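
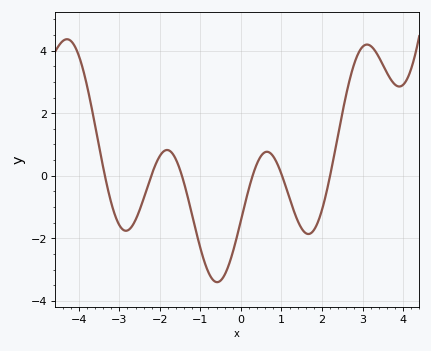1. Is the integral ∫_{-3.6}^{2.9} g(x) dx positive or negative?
negative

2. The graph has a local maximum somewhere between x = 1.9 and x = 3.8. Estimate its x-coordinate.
3.11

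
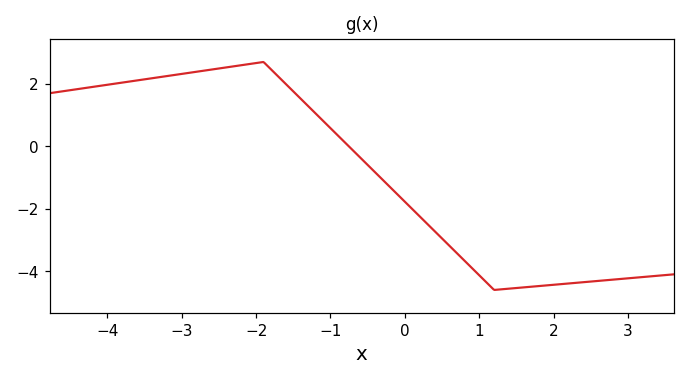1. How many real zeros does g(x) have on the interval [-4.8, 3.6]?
1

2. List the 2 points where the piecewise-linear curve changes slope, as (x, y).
(-1.9, 2.7); (1.2, -4.6)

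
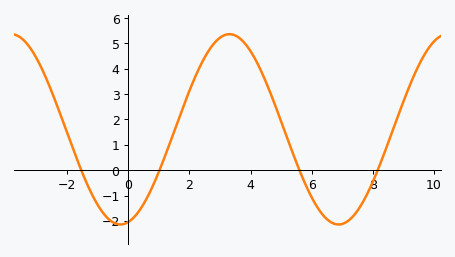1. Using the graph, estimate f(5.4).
0.6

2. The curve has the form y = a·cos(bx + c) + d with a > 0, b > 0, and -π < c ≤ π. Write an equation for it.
y = 3.75cos(0.88x - 2.9) + 1.61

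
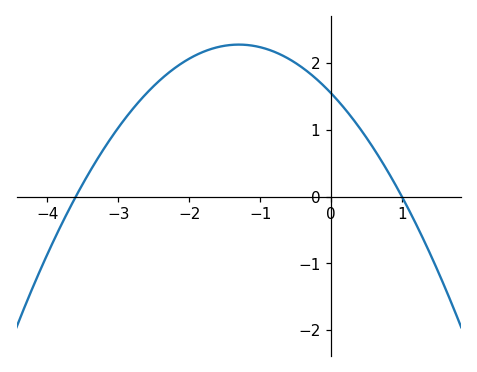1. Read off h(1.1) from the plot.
-0.202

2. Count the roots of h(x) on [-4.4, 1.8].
2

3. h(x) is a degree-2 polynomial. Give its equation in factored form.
y = -0.43(x + 3.6)(x - 1)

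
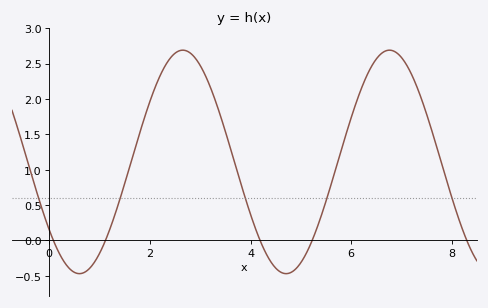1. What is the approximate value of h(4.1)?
0.15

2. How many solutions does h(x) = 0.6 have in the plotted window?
5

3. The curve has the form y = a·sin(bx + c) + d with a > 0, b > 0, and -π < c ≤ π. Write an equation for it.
y = 1.58sin(1.5x - 2.5) + 1.11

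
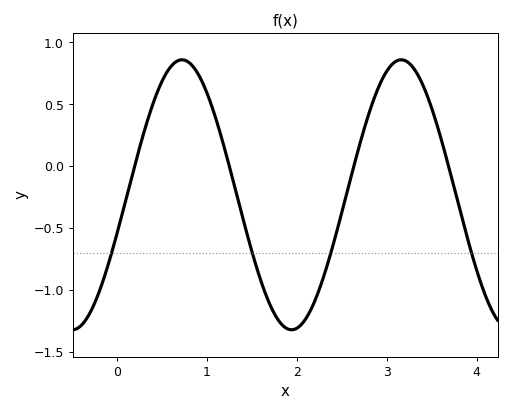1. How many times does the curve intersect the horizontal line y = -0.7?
4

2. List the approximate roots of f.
0.199, 1.25, 2.63, 3.69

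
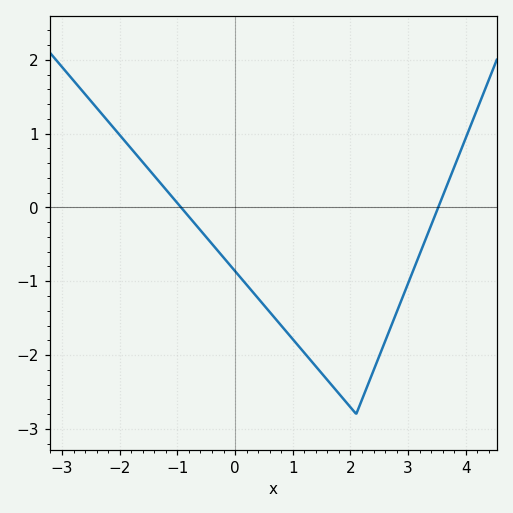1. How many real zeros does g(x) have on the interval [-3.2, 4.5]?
2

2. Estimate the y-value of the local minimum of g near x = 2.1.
-2.8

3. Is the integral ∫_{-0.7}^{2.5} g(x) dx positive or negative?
negative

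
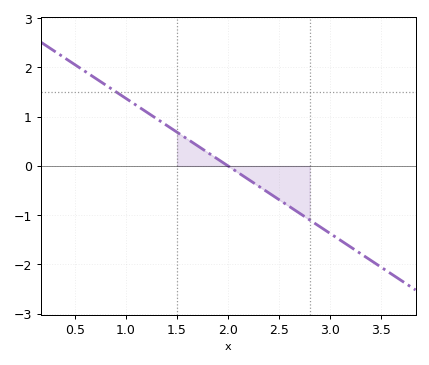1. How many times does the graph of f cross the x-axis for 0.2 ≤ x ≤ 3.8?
1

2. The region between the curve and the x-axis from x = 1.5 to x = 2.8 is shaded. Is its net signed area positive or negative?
negative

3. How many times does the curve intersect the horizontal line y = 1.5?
1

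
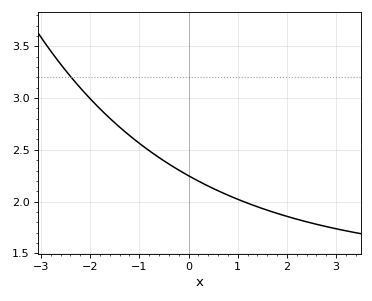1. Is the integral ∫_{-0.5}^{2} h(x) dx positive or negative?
positive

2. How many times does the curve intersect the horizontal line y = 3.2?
1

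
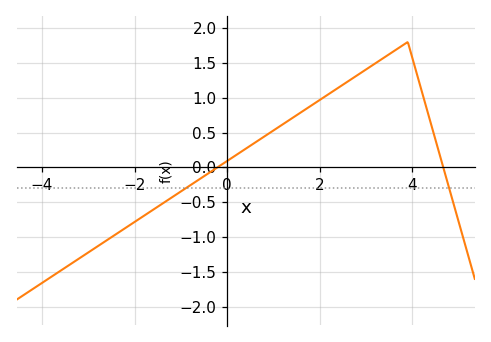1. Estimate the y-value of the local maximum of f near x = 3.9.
1.8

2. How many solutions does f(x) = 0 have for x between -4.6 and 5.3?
2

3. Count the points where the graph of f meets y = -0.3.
2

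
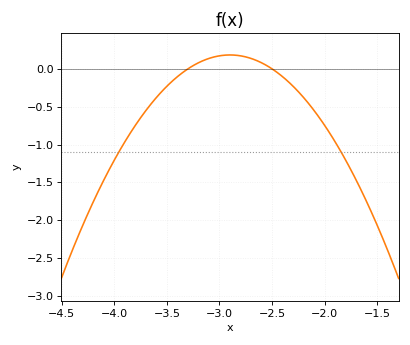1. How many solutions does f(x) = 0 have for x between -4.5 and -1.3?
2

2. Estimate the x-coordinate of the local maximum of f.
-2.9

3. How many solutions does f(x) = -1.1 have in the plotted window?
2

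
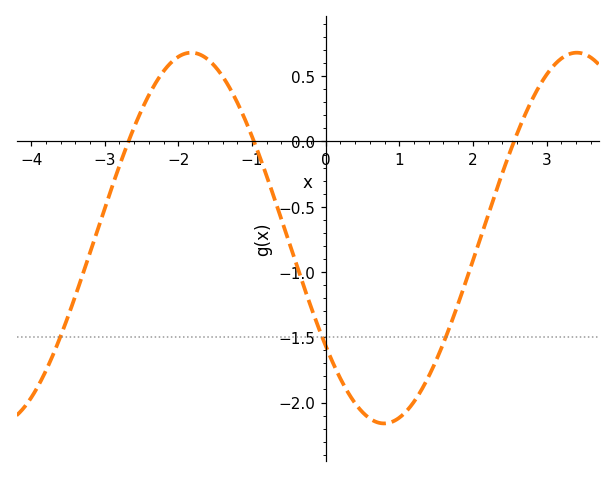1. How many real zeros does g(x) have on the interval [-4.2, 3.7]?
3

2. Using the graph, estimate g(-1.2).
0.3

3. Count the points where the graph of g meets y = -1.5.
3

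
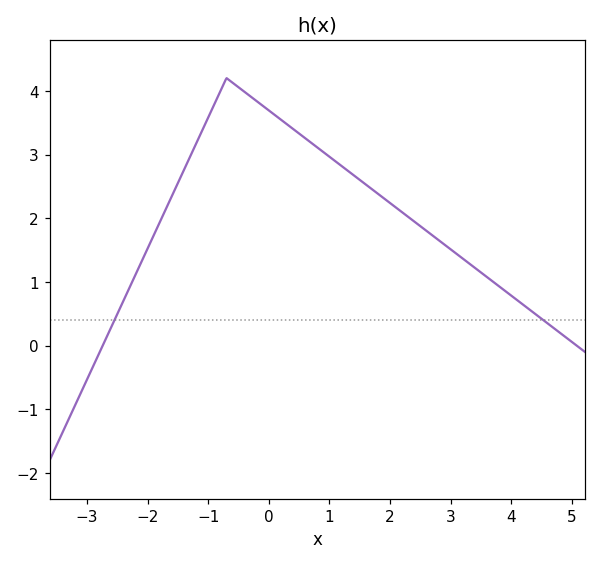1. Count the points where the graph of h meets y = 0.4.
2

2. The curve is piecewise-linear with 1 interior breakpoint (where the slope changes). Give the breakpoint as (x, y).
(-0.7, 4.2)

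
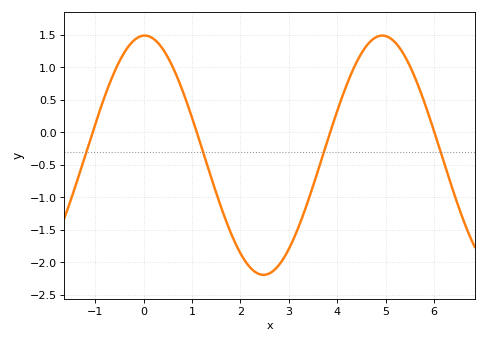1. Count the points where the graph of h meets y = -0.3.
4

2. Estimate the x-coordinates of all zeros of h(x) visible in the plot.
-1, 1.2, 3.8, 6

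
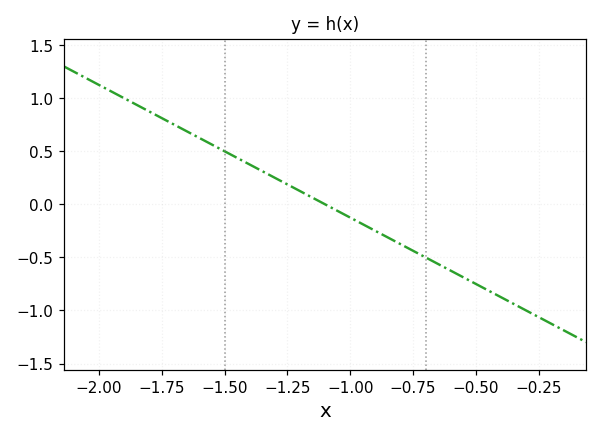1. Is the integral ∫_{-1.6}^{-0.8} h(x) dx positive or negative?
positive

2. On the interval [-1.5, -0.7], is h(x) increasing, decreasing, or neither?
decreasing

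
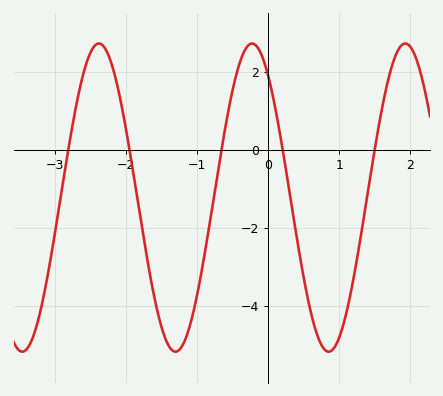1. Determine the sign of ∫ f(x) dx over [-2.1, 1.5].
negative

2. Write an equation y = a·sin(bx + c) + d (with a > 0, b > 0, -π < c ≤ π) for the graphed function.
y = 3.95sin(2.91x + 2.23) - 1.23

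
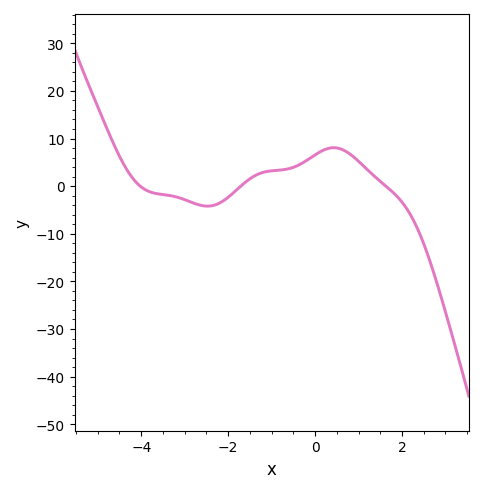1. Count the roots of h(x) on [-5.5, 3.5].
3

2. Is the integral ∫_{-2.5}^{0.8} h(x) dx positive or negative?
positive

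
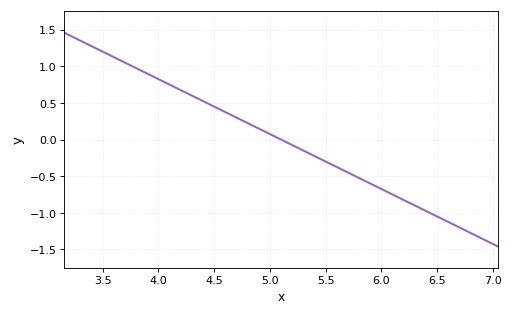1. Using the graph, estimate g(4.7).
0.3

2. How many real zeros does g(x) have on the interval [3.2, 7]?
1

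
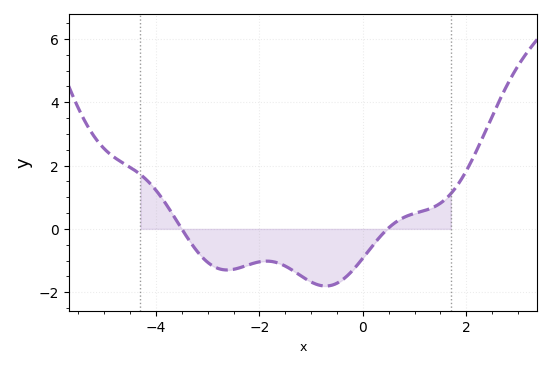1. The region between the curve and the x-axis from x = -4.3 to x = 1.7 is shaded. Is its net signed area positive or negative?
negative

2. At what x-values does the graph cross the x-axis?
-3.5, 0.478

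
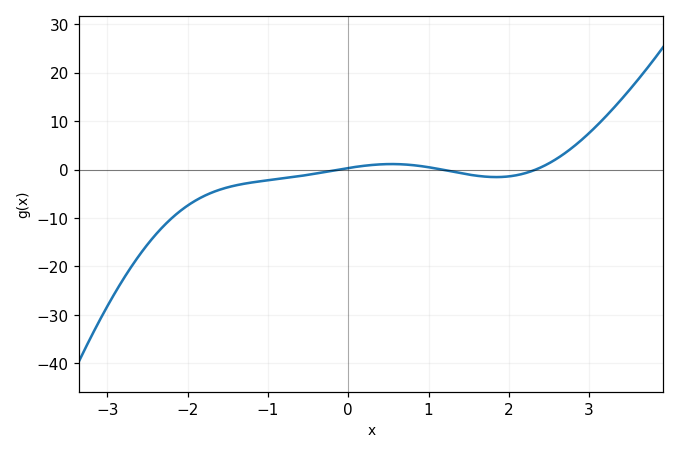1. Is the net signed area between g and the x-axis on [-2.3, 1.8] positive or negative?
negative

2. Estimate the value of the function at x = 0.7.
1.05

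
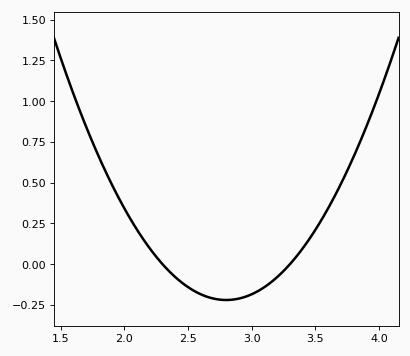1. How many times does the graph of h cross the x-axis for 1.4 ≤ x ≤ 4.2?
2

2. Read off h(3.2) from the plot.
-0.08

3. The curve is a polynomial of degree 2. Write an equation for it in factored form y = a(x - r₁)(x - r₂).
y = 0.88(x - 2.3)(x - 3.3)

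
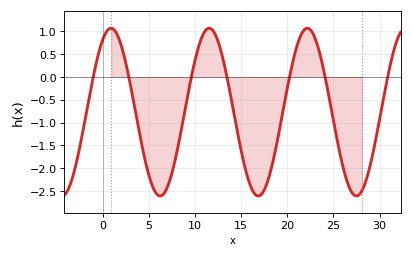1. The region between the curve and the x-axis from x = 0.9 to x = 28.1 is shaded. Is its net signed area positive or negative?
negative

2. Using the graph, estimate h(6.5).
-2.58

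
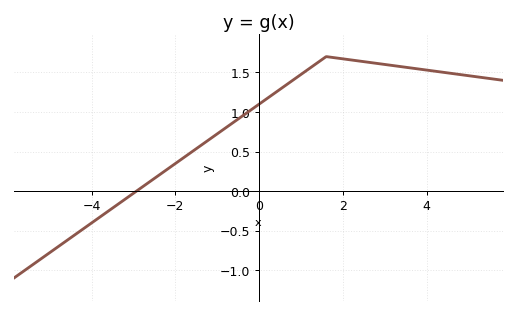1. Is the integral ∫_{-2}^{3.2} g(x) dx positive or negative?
positive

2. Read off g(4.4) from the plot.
1.5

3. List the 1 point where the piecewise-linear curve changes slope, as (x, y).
(1.6, 1.7)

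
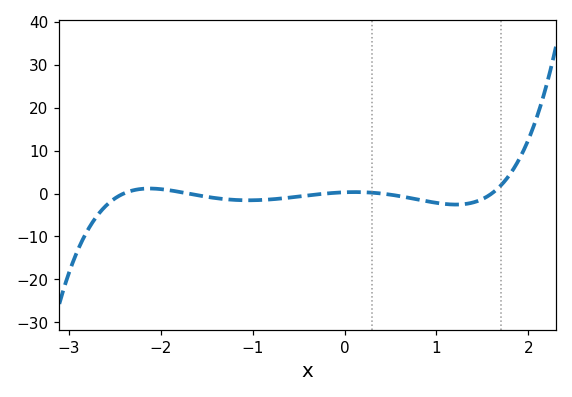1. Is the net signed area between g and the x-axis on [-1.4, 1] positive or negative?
negative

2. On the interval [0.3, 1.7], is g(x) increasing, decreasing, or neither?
neither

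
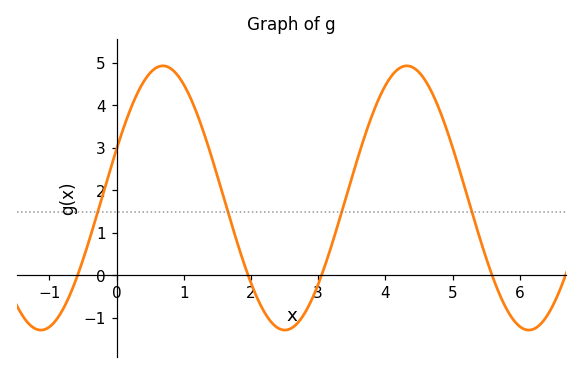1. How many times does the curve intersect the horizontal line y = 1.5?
4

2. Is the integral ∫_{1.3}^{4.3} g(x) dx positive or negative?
positive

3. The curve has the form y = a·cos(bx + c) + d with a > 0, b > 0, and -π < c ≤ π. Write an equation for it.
y = 3.11cos(1.7x - 1.2) + 1.82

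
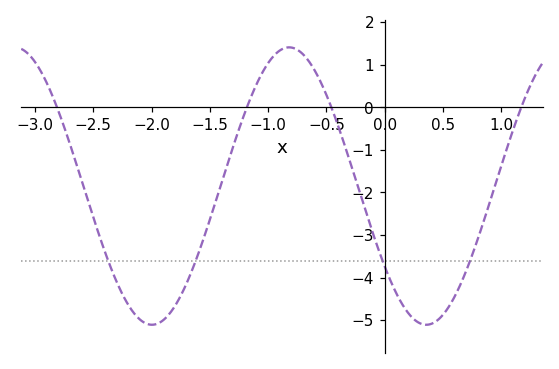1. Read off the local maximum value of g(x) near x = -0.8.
1.4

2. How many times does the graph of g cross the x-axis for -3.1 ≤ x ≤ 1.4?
4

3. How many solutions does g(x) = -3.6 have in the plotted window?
4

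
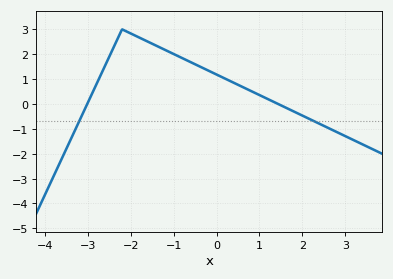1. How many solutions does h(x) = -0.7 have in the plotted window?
2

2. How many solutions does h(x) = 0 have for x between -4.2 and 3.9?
2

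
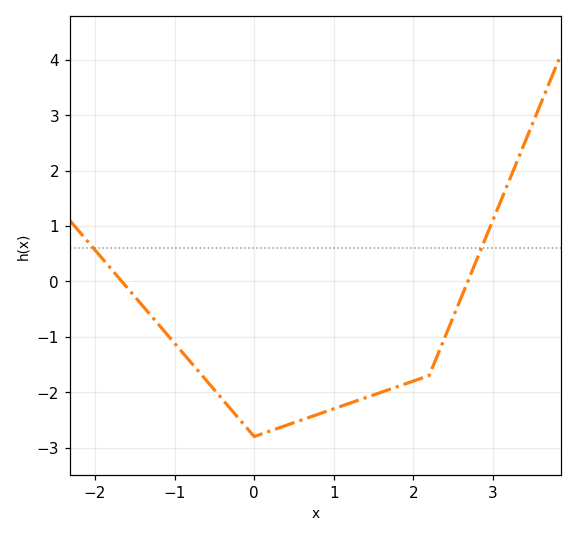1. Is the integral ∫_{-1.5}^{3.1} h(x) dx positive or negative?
negative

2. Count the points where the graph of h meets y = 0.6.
2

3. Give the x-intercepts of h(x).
-1.66, 2.69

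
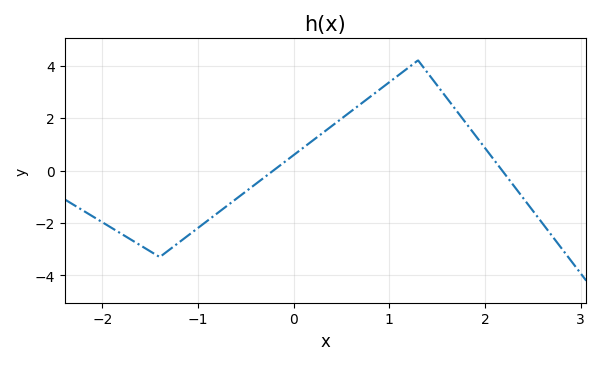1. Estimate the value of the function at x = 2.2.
0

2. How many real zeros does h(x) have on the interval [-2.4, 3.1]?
2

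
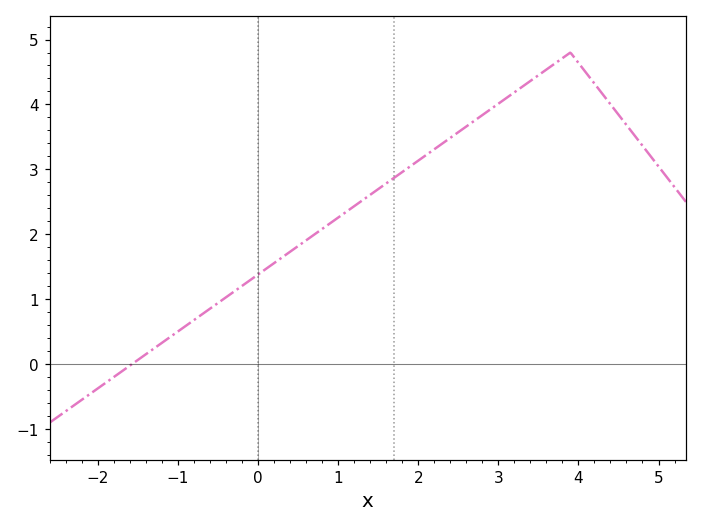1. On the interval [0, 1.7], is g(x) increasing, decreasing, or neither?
increasing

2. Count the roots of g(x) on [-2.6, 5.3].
1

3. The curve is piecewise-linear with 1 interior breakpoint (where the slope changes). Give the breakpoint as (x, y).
(3.9, 4.8)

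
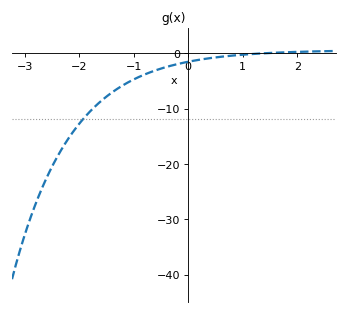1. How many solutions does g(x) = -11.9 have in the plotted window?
1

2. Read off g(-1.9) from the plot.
-12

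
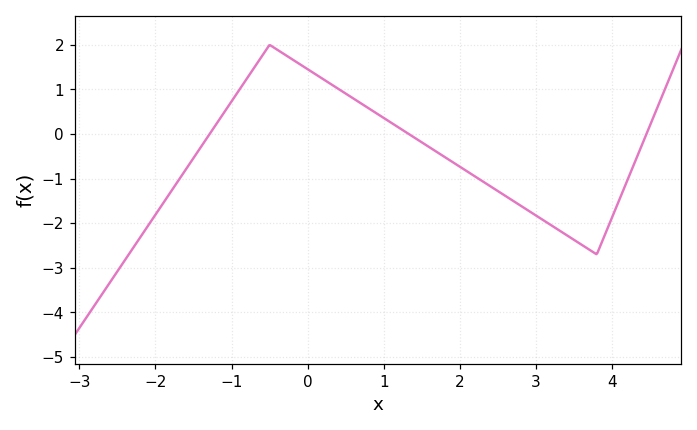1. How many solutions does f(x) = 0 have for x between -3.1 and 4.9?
3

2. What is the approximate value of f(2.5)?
-1.3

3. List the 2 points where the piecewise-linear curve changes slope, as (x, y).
(-0.5, 2); (3.8, -2.7)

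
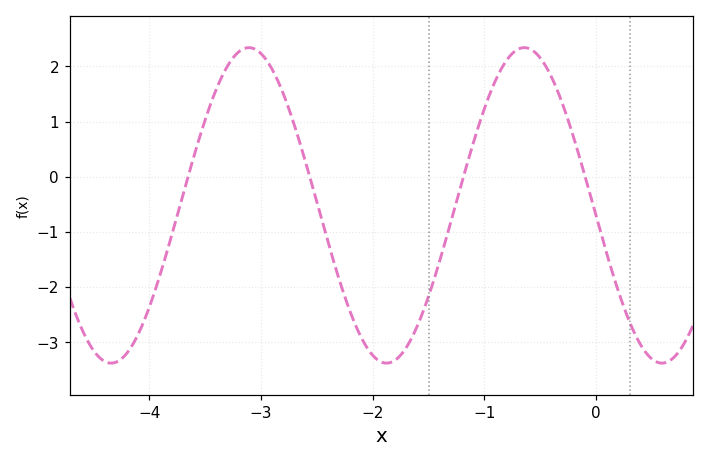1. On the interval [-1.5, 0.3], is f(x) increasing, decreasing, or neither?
neither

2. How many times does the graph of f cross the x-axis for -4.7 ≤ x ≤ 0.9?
4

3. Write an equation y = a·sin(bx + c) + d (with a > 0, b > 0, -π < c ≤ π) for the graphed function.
y = 2.86sin(2.5x - 3.1) - 0.52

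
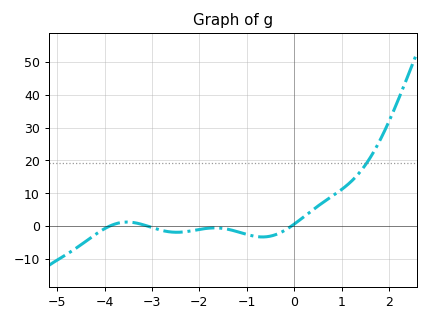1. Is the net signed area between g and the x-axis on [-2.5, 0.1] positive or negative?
negative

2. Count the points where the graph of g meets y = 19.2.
1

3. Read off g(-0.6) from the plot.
-3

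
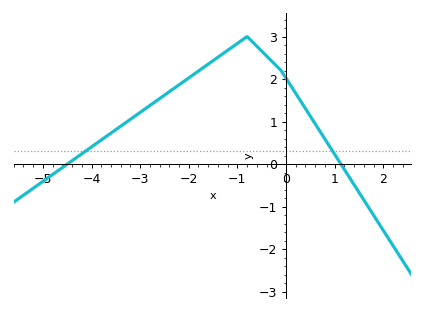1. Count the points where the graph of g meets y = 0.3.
2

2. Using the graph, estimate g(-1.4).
2.51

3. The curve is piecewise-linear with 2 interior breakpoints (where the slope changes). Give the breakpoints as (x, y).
(-0.8, 3); (-0.1, 2.2)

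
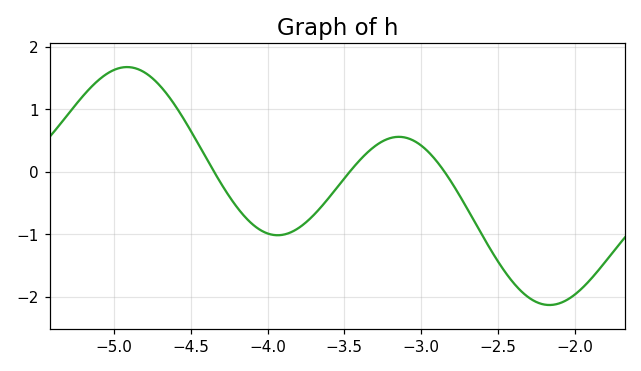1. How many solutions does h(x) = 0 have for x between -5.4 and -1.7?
3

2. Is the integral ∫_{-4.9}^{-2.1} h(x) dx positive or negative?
negative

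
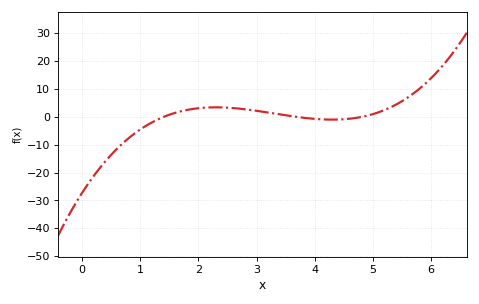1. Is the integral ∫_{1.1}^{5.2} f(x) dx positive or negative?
positive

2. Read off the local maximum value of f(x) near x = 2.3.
3.47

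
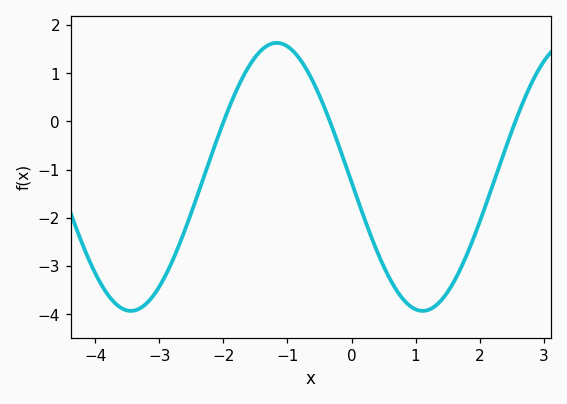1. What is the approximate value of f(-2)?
0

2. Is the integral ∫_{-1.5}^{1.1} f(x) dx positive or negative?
negative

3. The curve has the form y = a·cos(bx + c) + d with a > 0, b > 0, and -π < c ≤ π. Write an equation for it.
y = 2.78cos(1.4x + 1.6) - 1.15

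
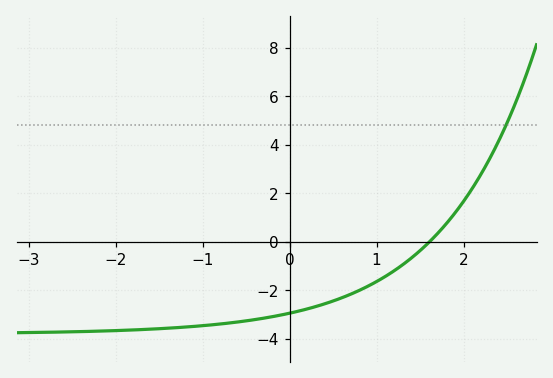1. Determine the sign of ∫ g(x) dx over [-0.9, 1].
negative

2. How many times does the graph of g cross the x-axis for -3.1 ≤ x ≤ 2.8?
1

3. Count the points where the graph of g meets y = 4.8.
1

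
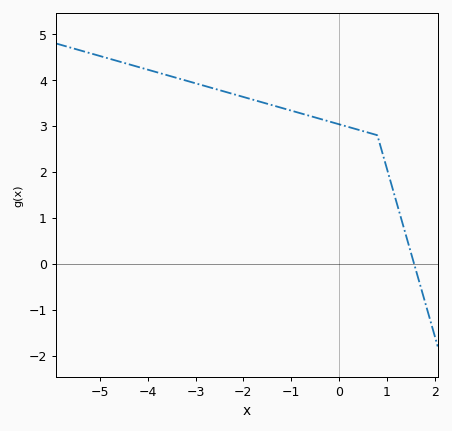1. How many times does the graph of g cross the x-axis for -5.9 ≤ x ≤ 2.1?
1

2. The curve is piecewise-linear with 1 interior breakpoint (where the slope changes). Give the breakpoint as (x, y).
(0.8, 2.8)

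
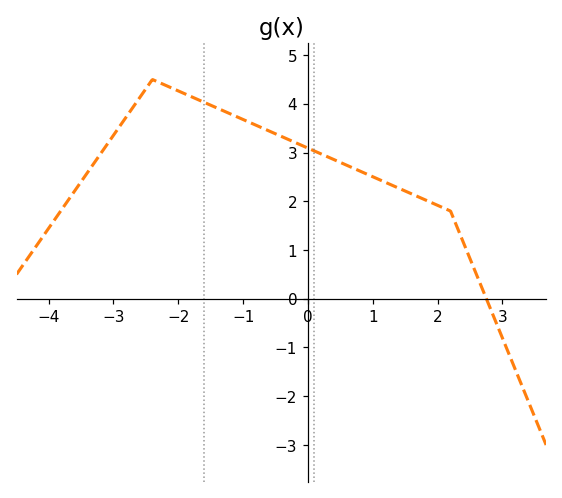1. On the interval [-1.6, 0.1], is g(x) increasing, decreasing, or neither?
decreasing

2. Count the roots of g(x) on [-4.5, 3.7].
1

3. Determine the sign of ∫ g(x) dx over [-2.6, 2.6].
positive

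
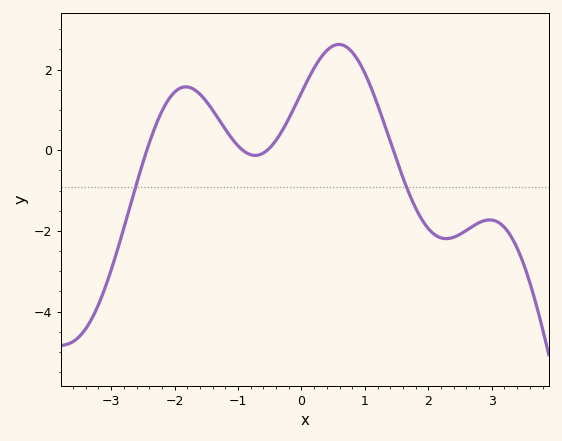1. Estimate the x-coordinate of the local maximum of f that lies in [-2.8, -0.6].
-1.82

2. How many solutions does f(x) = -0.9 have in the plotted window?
2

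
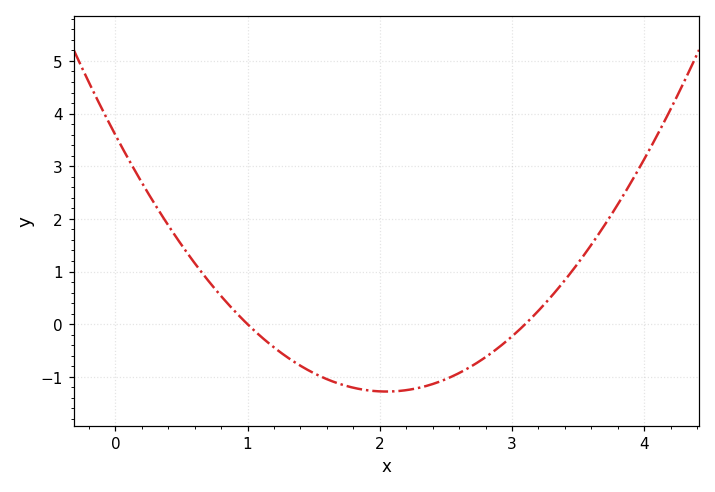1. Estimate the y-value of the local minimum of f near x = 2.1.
-1.28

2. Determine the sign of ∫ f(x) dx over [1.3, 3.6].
negative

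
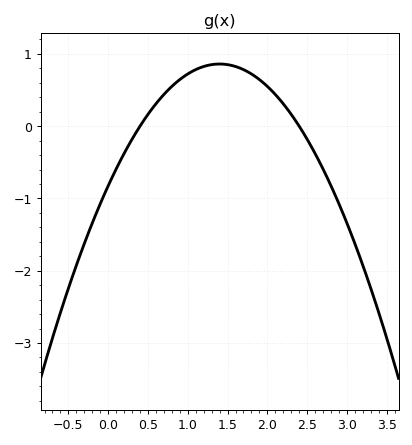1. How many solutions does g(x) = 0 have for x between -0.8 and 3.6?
2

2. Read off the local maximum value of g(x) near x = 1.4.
0.9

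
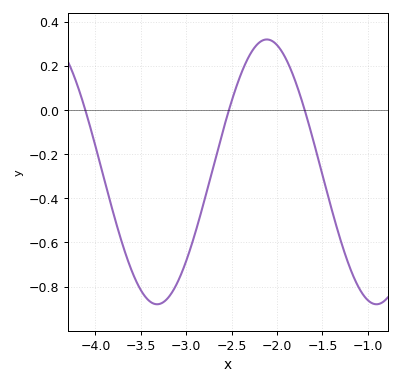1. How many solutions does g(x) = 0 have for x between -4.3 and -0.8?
3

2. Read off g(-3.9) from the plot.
-0.32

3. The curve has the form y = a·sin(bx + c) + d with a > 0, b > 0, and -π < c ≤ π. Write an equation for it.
y = 0.6sin(2.6x + 0.78) - 0.28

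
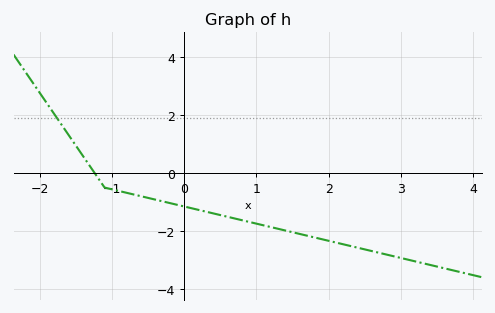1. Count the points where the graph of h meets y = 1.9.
1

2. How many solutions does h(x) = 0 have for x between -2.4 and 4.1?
1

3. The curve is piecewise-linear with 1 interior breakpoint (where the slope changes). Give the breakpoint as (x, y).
(-1.1, -0.5)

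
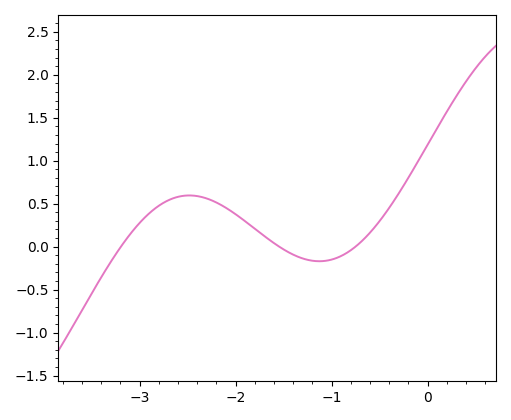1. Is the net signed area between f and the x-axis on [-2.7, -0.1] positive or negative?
positive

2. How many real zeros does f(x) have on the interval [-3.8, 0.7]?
3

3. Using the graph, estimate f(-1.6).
0.041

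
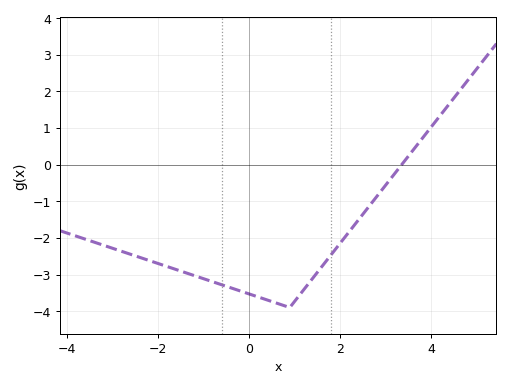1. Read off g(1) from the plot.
-3.7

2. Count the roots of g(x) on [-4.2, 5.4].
1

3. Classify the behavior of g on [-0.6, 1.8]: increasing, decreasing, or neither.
neither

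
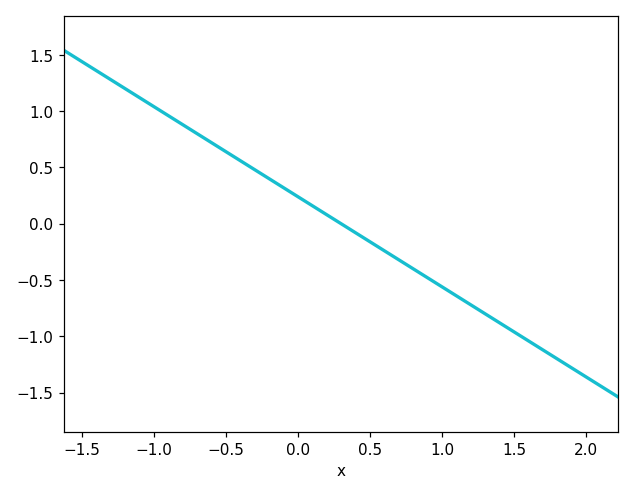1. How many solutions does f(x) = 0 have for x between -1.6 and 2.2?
1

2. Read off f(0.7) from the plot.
-0.3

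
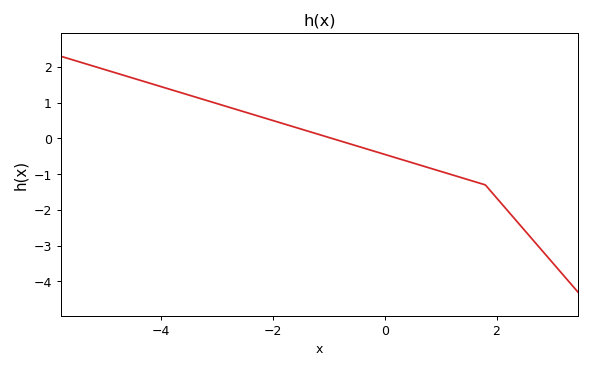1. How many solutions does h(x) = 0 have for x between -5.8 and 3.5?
1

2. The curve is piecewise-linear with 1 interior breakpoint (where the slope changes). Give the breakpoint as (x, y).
(1.8, -1.3)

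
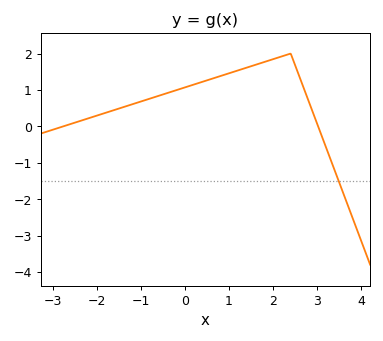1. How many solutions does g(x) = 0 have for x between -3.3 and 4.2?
2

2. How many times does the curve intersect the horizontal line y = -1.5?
1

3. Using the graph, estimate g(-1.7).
0.41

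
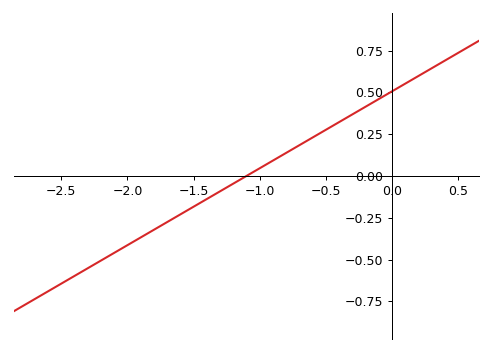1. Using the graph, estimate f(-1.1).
0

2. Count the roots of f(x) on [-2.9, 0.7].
1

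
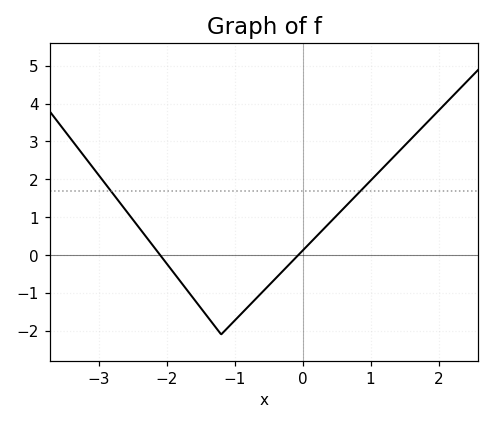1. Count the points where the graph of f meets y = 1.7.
2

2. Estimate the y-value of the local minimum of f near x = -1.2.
-2.1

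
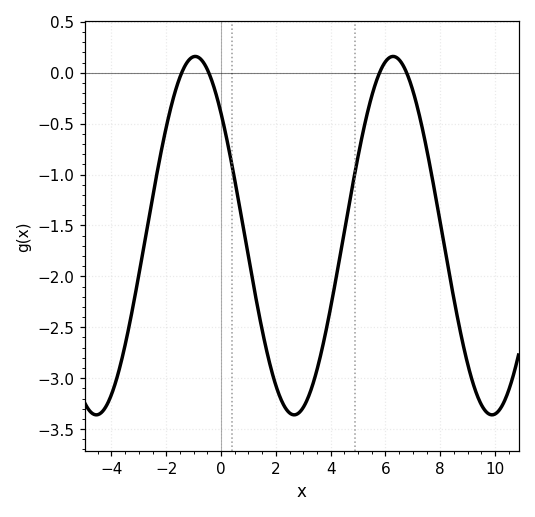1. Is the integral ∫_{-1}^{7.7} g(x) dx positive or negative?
negative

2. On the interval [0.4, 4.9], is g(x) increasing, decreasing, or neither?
neither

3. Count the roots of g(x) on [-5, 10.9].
4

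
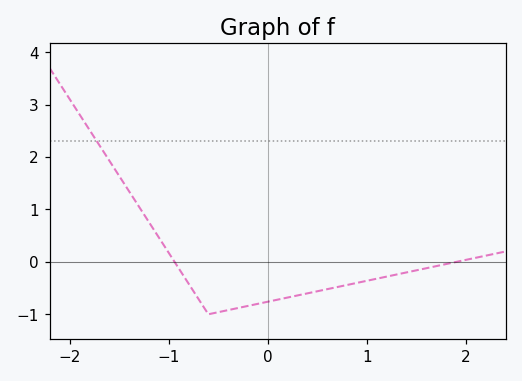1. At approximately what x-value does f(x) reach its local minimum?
-0.599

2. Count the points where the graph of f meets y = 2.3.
1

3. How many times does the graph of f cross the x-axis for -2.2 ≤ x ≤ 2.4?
2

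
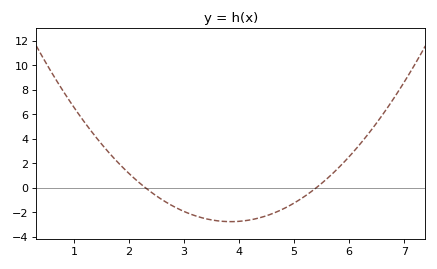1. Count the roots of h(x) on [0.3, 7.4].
2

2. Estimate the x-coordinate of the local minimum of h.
3.85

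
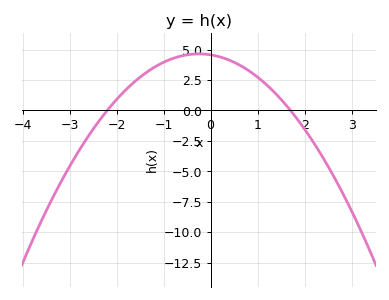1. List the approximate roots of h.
-2.2, 1.7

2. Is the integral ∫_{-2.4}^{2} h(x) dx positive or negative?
positive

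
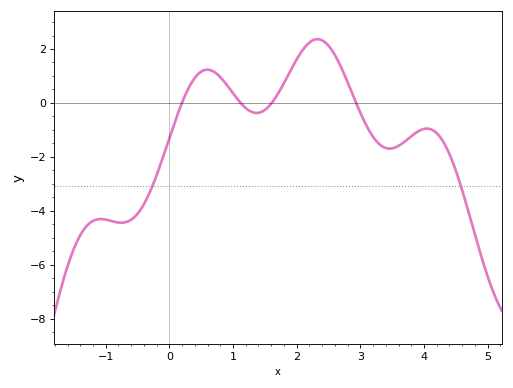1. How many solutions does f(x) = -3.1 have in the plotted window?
2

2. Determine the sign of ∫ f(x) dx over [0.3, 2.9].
positive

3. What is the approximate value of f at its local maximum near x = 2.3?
2.4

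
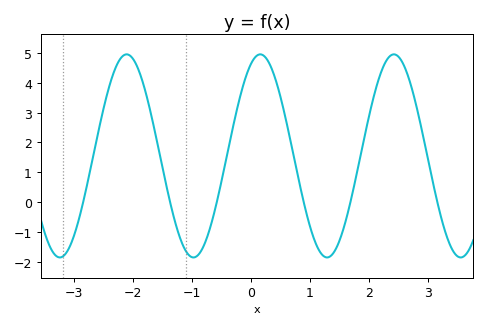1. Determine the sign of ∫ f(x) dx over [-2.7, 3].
positive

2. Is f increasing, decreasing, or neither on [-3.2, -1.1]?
neither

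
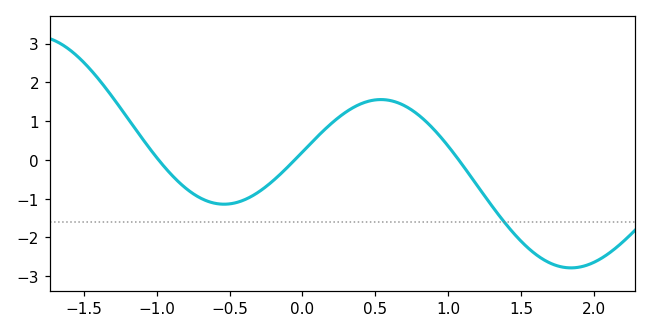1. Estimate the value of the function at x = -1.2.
1.08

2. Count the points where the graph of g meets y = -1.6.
1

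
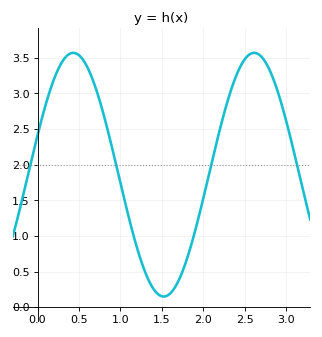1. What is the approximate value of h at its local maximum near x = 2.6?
3.57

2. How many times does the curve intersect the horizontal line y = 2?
4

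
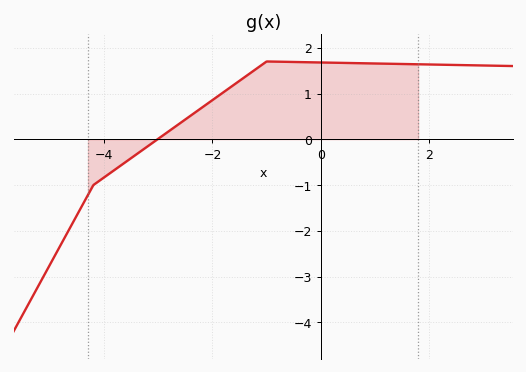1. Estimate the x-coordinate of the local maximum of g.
-1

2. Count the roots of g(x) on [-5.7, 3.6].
1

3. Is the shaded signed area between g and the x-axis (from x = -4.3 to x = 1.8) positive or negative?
positive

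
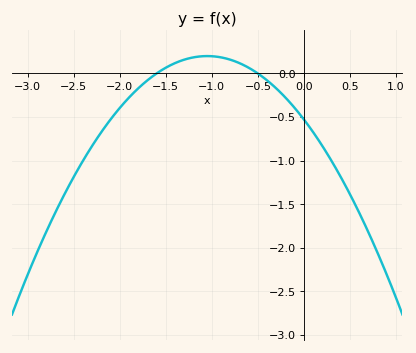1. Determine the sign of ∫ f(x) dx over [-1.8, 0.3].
negative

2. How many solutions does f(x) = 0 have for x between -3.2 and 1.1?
2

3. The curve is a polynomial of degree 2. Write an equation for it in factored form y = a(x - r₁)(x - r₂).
y = -0.66(x + 1.6)(x + 0.5)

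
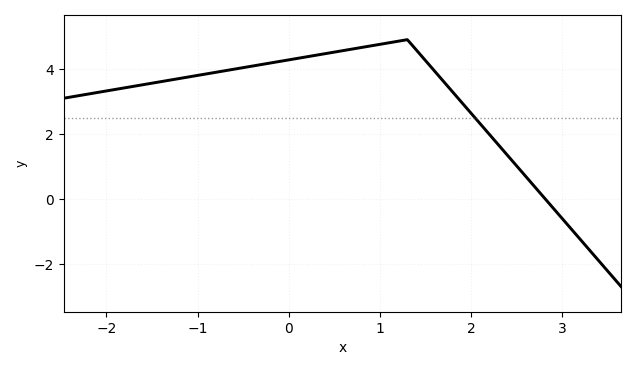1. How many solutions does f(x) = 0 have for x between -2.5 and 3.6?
1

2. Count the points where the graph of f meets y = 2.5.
1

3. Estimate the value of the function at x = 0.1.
4.4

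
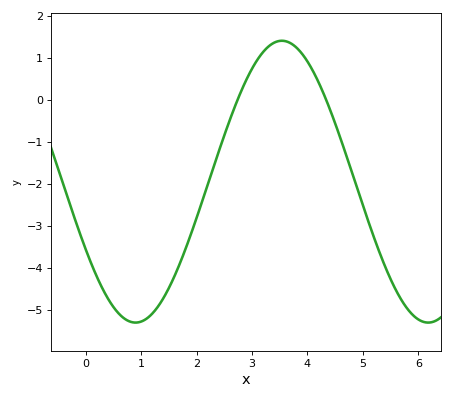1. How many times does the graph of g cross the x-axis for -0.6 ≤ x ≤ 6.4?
2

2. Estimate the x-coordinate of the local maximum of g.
3.54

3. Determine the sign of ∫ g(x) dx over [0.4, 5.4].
negative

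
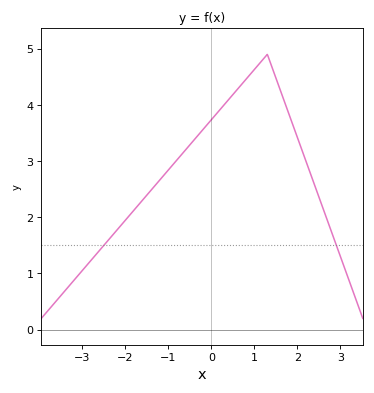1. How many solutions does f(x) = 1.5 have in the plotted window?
2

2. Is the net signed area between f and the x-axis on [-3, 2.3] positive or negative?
positive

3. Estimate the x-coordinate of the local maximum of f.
1.3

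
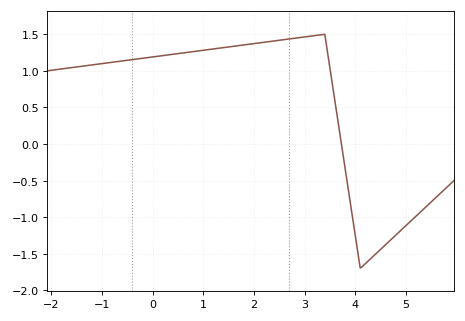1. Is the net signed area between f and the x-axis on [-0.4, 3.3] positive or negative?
positive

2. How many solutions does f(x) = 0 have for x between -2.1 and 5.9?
1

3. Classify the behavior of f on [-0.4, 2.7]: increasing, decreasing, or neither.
increasing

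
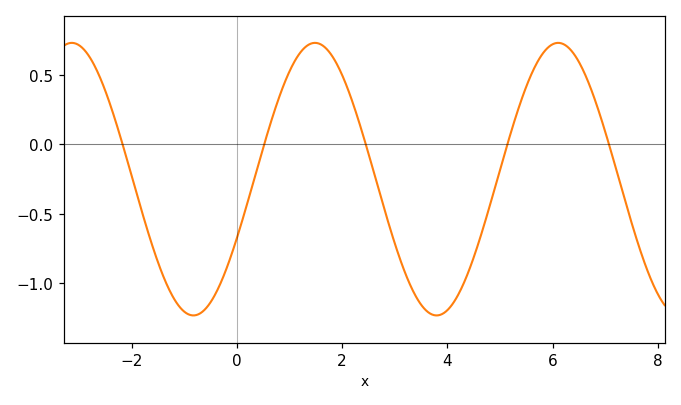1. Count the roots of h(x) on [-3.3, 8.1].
5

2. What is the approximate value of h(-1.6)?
-0.734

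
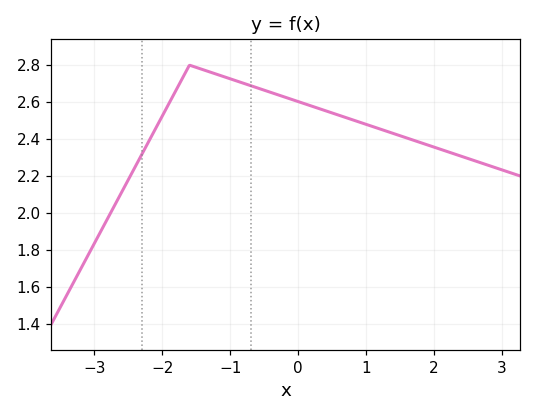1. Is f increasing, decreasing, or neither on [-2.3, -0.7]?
neither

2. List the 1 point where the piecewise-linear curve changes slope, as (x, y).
(-1.6, 2.8)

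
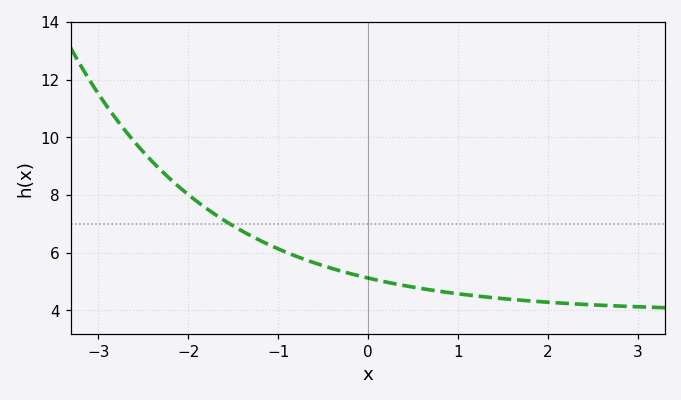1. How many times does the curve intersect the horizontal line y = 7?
1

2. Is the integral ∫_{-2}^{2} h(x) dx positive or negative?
positive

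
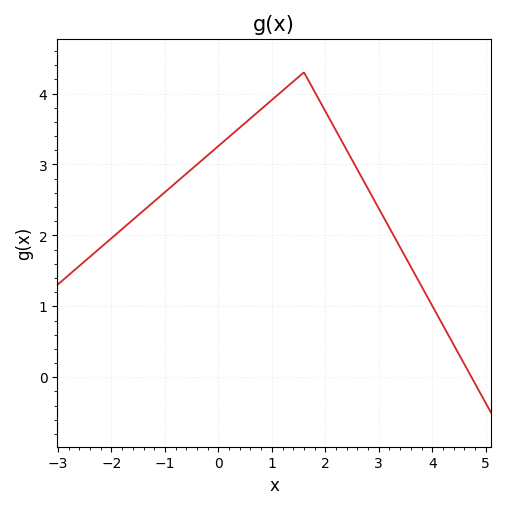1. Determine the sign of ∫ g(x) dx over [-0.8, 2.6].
positive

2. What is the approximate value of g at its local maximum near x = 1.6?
4.3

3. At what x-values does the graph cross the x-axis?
4.73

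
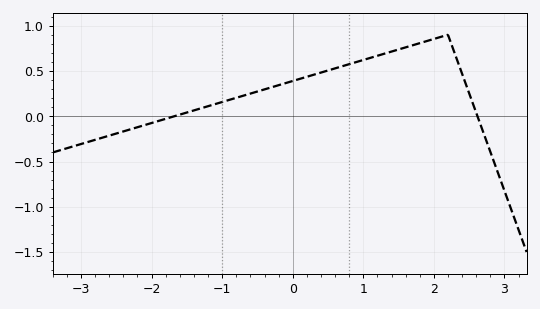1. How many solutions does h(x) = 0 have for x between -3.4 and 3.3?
2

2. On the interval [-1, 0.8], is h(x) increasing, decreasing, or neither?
increasing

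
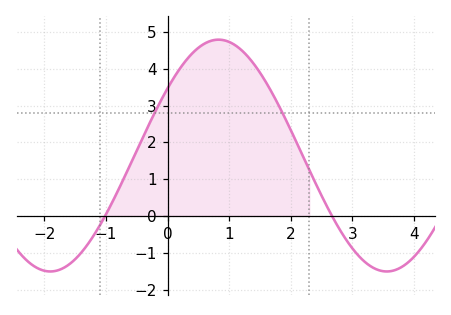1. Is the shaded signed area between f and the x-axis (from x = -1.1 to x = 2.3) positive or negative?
positive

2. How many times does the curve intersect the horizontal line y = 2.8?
2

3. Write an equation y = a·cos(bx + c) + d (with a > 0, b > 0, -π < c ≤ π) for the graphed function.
y = 3.15cos(1.1x - 0.95) + 1.64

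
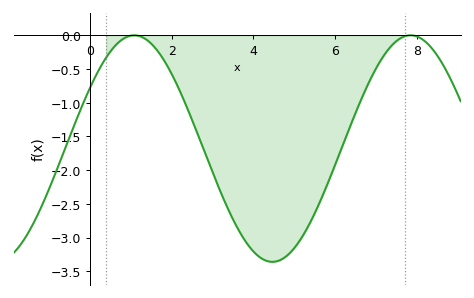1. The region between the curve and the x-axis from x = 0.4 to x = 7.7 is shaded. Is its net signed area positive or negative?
negative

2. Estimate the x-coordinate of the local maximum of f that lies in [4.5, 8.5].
7.8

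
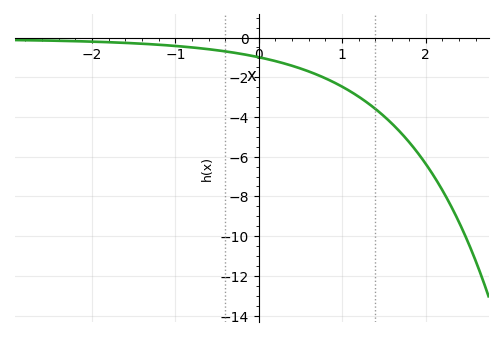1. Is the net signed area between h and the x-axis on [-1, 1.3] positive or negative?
negative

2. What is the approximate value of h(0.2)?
-1.2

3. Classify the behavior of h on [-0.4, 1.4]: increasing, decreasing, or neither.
decreasing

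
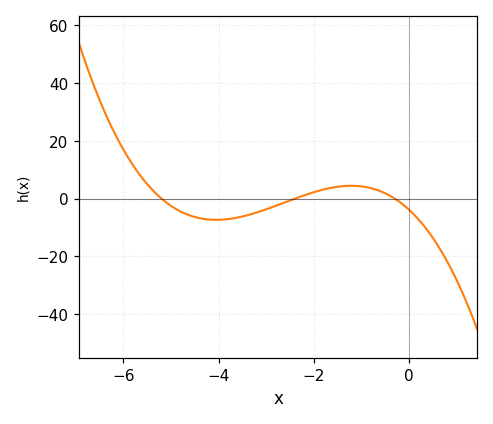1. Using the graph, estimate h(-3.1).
-4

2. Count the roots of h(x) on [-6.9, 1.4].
3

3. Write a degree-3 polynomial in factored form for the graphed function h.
y = -1.03(x + 5.2)(x + 2.4)(x + 0.3)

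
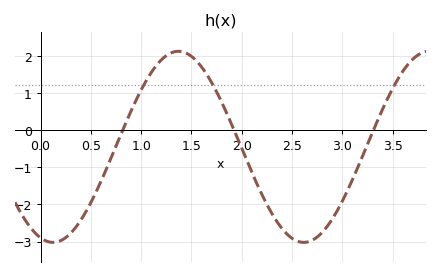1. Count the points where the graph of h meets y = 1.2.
3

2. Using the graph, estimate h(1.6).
1.7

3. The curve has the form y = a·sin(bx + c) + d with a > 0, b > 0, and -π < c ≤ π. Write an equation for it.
y = 2.57sin(2.52x - 1.88) - 0.45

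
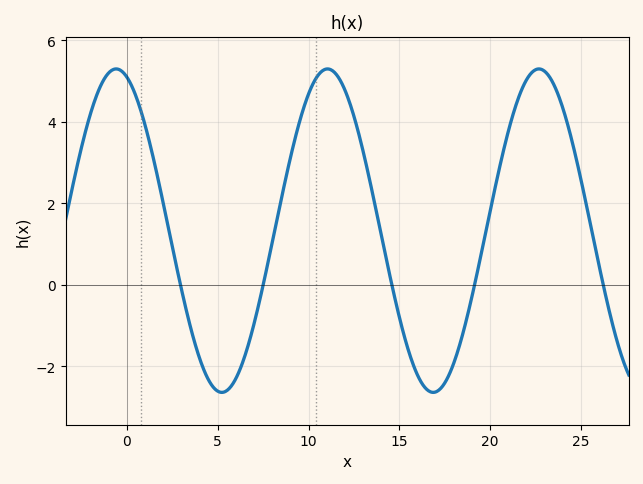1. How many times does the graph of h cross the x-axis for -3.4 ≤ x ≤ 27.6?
5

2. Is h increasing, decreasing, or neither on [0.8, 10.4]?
neither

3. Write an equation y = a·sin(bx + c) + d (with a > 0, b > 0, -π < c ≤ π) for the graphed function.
y = 3.97sin(0.54x + 1.9) + 1.33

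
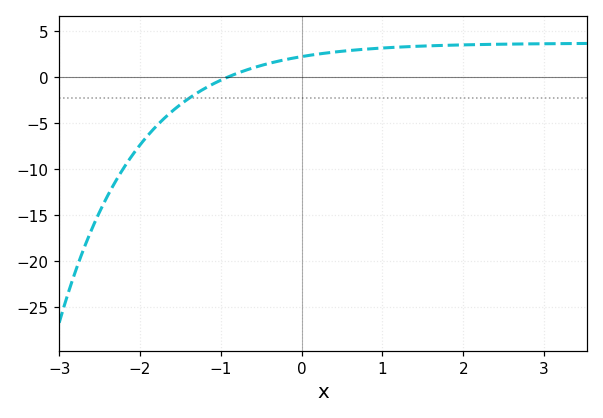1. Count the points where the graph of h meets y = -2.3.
1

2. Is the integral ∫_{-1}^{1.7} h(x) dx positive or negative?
positive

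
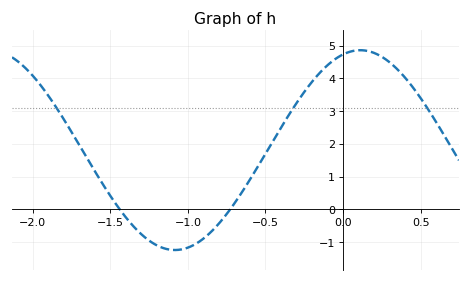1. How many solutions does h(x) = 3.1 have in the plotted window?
3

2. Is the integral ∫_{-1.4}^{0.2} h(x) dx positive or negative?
positive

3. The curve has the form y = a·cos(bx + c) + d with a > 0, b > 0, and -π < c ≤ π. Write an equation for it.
y = 3.05cos(2.6x - 0.29) + 1.81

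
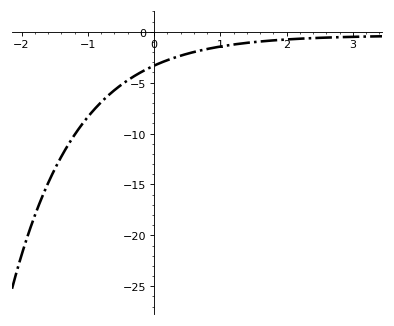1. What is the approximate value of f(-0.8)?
-7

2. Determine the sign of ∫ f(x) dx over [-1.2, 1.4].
negative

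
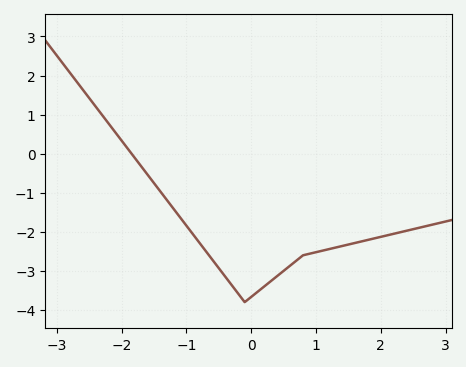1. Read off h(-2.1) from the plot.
0.555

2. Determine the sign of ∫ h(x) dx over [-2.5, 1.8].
negative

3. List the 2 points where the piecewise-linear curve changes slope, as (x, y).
(-0.1, -3.8); (0.8, -2.6)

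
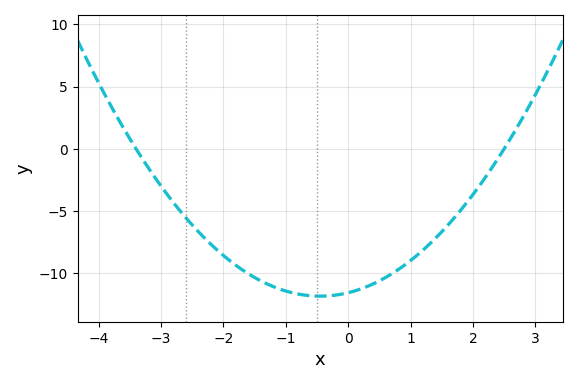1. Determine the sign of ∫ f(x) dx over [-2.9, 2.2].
negative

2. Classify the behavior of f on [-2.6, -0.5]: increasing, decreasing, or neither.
decreasing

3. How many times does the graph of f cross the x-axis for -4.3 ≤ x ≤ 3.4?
2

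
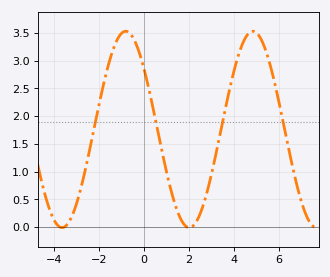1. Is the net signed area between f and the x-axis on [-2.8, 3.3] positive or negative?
positive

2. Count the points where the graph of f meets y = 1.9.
4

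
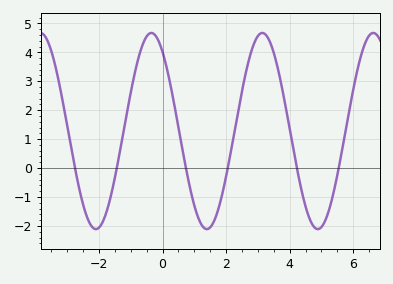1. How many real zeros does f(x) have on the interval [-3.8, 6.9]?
6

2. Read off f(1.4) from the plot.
-2.1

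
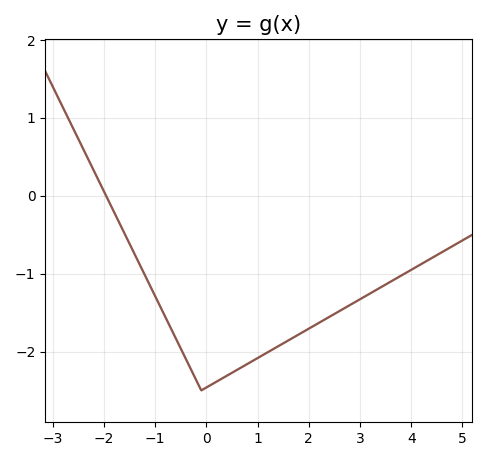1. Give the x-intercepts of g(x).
-2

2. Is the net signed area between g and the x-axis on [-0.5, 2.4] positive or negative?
negative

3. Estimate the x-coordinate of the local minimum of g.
0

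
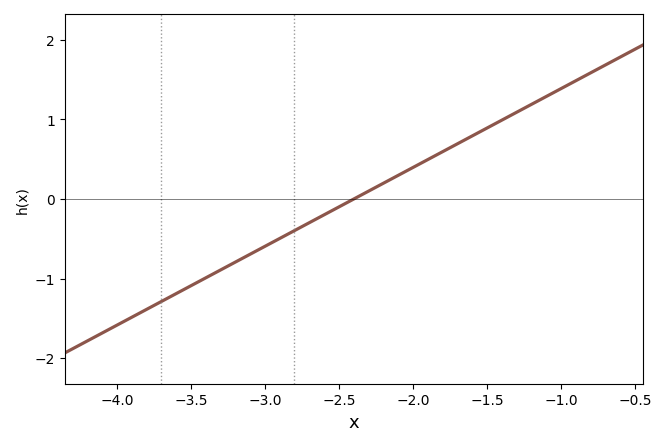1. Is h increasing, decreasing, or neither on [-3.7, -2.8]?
increasing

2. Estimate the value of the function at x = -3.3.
-0.891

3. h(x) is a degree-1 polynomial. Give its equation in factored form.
y = 0.99(x + 2.4)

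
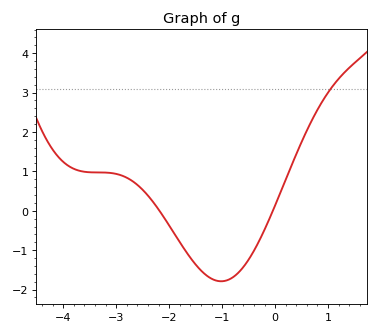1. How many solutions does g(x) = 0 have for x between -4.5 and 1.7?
2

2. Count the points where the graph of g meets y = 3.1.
1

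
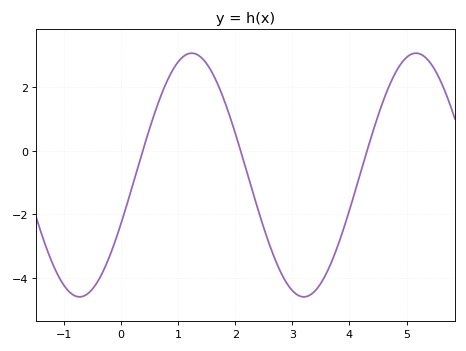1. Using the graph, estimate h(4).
-1.87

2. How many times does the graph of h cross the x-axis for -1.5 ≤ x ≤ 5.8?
3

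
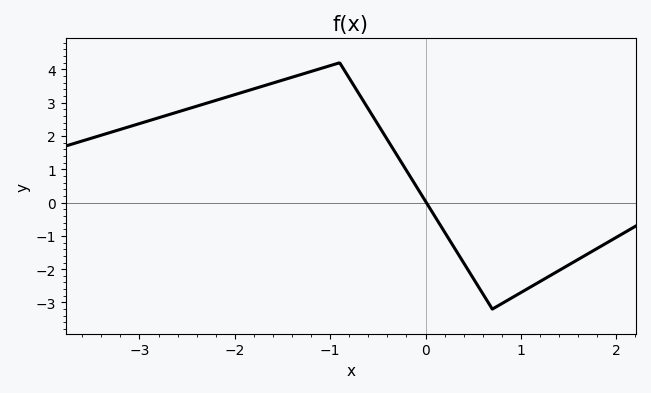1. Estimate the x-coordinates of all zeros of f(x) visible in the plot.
0.008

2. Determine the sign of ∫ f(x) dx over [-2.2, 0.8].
positive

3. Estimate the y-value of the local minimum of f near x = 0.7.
-3.2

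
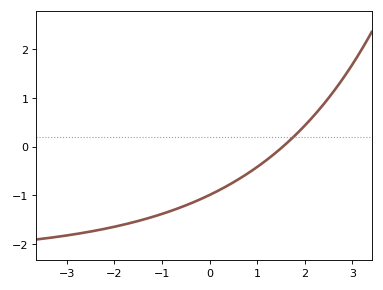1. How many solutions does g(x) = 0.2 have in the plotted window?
1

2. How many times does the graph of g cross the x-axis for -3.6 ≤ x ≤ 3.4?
1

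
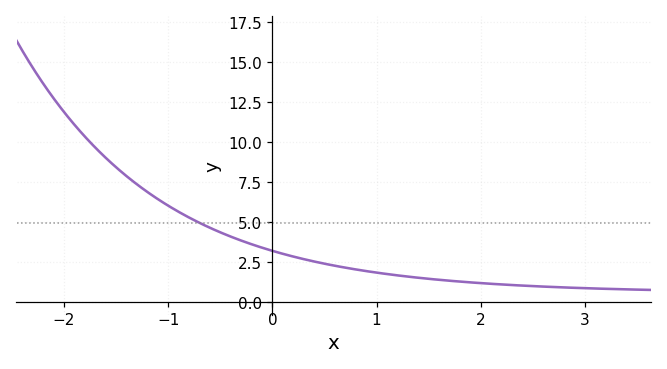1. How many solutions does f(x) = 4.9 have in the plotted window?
1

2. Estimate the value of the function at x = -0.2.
3.59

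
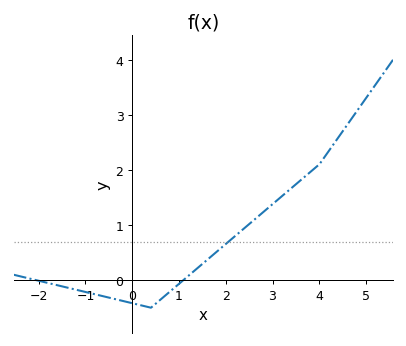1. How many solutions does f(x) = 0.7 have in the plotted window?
1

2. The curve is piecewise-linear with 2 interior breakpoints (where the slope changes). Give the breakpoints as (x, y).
(0.4, -0.5); (4, 2.1)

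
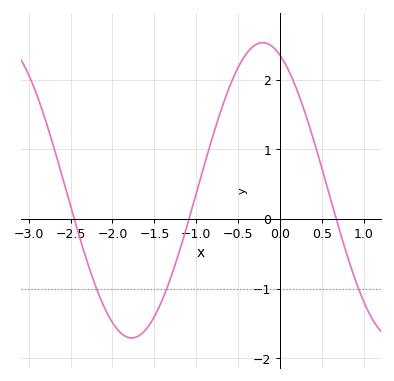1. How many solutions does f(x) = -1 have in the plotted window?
3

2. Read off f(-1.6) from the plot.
-1.6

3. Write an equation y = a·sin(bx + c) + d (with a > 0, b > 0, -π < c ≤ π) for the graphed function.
y = 2.12sin(2x + 2) + 0.41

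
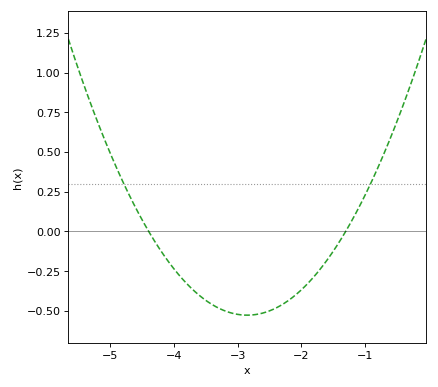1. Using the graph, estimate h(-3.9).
-0.286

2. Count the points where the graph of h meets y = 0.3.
2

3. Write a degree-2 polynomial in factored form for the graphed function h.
y = 0.22(x + 4.4)(x + 1.3)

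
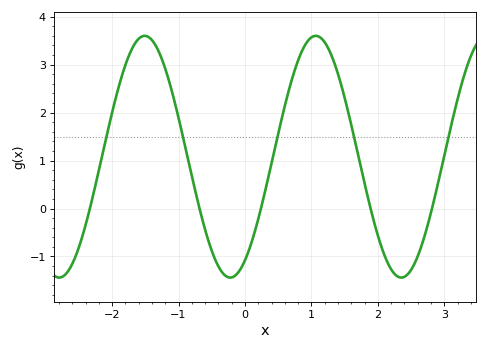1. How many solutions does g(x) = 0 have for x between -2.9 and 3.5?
5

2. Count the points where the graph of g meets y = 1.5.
5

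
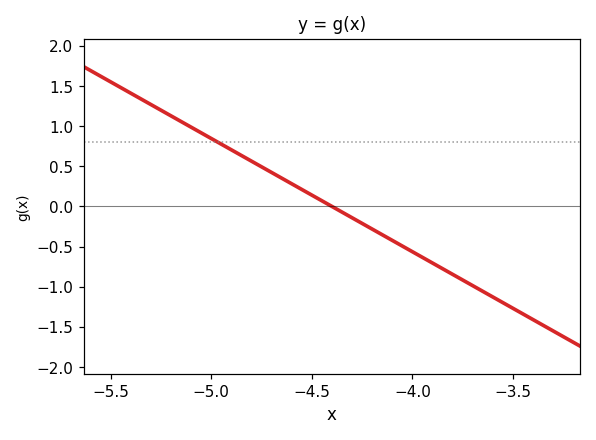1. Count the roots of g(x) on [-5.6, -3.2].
1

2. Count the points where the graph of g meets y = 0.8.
1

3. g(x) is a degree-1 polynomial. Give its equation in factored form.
y = -1.41(x + 4.4)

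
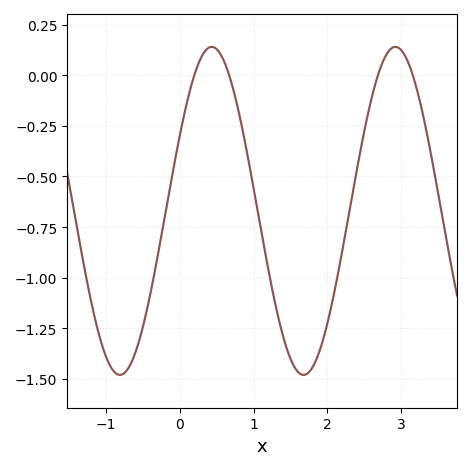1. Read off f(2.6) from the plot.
-0.109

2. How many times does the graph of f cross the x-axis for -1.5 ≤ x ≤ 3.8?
4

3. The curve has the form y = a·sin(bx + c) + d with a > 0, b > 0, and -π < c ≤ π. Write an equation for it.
y = 0.81sin(2.53x + 0.47) - 0.67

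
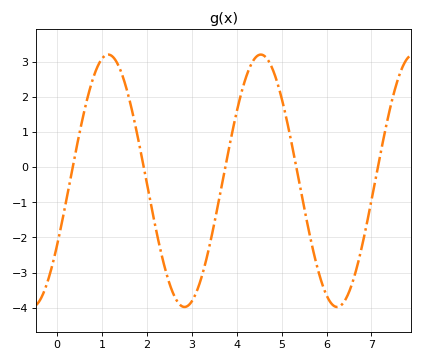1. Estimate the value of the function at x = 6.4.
-3.8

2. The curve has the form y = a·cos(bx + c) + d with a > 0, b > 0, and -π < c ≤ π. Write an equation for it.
y = 3.59cos(1.9x - 2.1) - 0.39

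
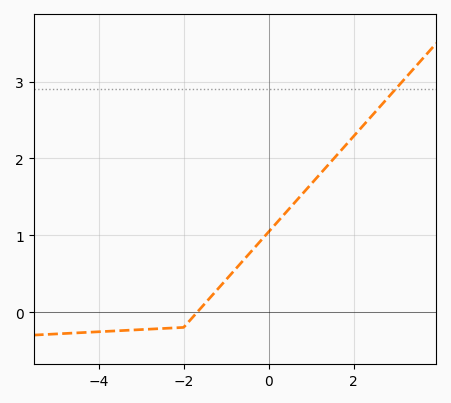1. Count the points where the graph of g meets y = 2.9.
1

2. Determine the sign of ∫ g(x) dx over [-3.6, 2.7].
positive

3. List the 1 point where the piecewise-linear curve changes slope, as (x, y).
(-2, -0.2)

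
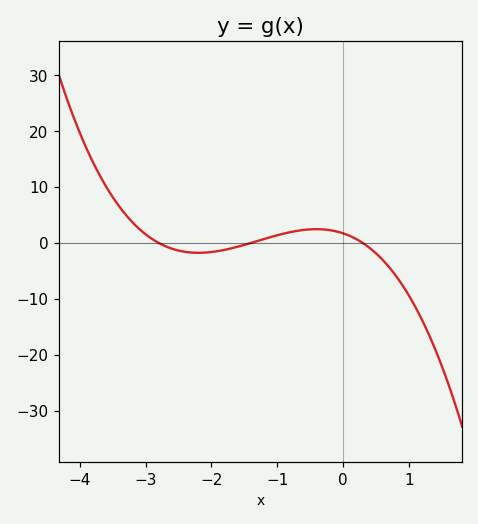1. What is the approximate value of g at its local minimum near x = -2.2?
-1.76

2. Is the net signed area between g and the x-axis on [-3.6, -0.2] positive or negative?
positive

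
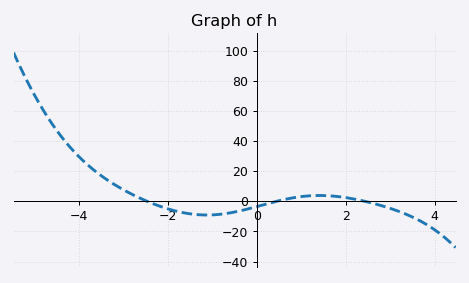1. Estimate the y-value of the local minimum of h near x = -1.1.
-10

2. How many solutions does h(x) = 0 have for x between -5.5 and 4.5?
3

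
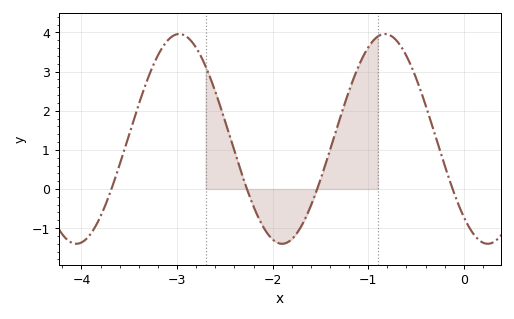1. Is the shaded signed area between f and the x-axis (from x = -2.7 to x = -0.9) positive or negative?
positive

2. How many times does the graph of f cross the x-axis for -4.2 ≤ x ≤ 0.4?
4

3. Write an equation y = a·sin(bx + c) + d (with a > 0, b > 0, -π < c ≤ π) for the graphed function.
y = 2.68sin(2.92x - 2.3) + 1.28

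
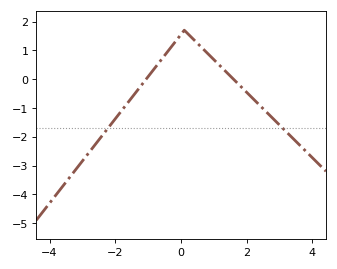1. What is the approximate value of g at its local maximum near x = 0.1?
1.7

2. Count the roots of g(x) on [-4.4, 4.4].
2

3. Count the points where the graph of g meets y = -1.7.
2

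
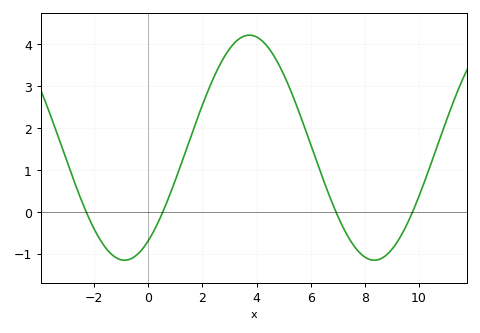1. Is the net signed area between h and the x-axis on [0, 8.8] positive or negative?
positive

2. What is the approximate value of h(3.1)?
4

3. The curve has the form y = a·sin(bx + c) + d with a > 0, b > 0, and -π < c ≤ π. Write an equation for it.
y = 2.69sin(0.68x - 0.97) + 1.53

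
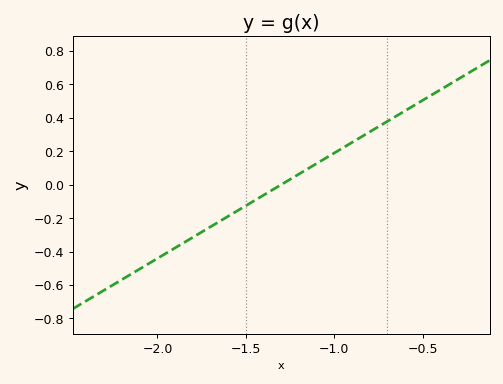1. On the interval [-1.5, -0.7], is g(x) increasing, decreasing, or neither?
increasing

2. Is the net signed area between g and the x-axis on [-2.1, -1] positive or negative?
negative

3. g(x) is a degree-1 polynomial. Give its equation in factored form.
y = 0.63(x + 1.3)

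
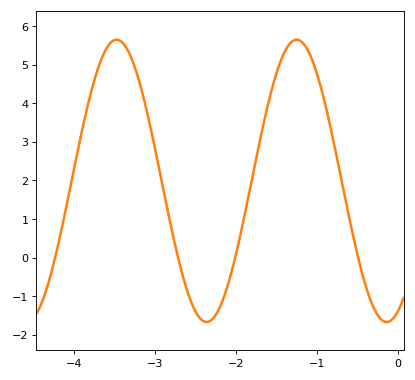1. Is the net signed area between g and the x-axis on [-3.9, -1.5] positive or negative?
positive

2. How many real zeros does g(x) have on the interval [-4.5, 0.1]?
4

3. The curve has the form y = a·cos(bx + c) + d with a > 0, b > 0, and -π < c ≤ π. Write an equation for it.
y = 3.66cos(2.8x - 2.8) + 1.99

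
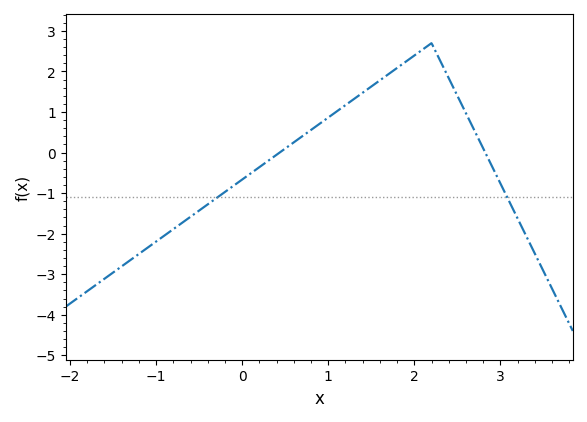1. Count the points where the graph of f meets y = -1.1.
2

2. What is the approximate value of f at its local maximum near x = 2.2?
2.7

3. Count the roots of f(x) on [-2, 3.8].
2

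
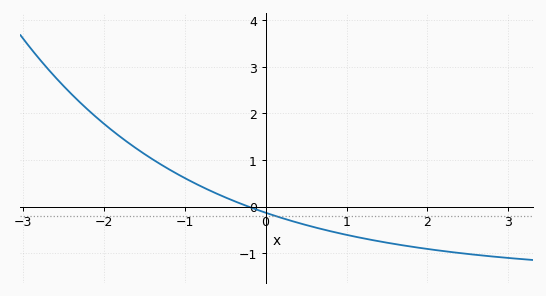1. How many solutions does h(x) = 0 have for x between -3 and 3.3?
1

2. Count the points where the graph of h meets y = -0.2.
1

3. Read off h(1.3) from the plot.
-0.7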